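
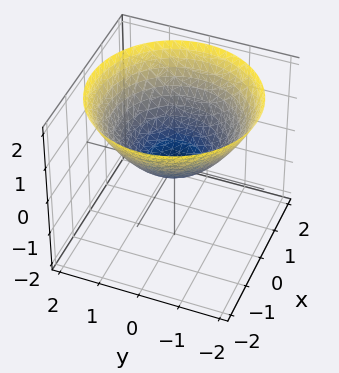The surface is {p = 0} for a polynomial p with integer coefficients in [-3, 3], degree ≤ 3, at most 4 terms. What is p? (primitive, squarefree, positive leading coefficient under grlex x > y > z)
deg p = 2.
By symmetry, every cross-section ⟂ z is a circle, so x, y appear only via x² + y².
Against the integer gridlines: a circular section at z = 1 has radius between 1 and 2; it meets the y-axis at y = 0 (among the integer gridlines); one z-axis crossing is at z = 0.
Fitting integer coefficients to these (and the overall shape) gives p.

x^2 + y^2 - 2*z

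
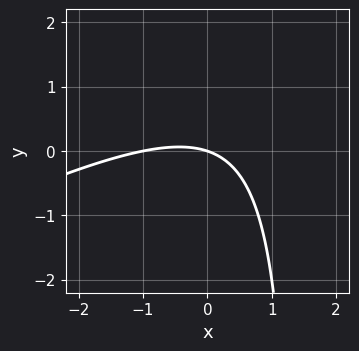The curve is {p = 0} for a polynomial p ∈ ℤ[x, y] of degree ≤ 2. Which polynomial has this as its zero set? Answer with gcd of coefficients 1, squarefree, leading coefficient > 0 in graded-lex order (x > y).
x^2 - 2*x*y + x + 3*y

First, the degree is 2 — no degree-1 curve has this shape.
Then, reading off the gridlines: the x-axis gridline crossings are at x ∈ {-1, 0}; it crosses the y-axis at the gridline y = 0.
Finally, matching integer coefficients to the picture gives p.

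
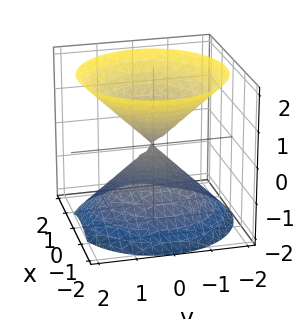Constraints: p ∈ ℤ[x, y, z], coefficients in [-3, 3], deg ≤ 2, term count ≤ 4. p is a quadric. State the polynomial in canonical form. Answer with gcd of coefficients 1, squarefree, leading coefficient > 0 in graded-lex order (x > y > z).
x^2 + y^2 - z^2

The picture has 2 separate pieces. Treating them together as one polynomial.
Degree: a double cone through the origin; a quadric, so deg p = 2.
Symmetries: the z ↦ −z reflection is a symmetry, so z appears only in even powers; the surface is invariant under rotation about z: p = q(x² + y², z).
Reading off the gridlines: it crosses the z-axis at the gridline z = 0; it meets the y-axis at y = 0 (among the integer gridlines).
The integer polynomial consistent with all of this is the stated p.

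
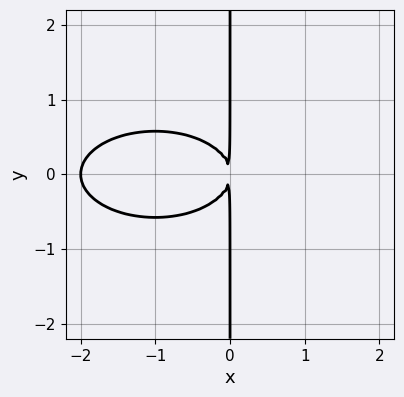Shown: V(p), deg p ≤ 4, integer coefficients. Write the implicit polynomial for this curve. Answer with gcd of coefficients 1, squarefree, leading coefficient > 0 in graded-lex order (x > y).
x^3 + 3*x*y^2 + 2*x^2

(a) deg p = 3. The shape is more complex than any degree-2 curve.
(b) Symmetries: the y ↦ −y reflection is a symmetry, so y appears only in even powers.
(c) Observable constraints: the visible y-axis segment lies entirely on the curve; it meets the x-axis at x = -2 (among the integer gridlines).
(d) Fitting integer coefficients to these (and the overall shape) gives p.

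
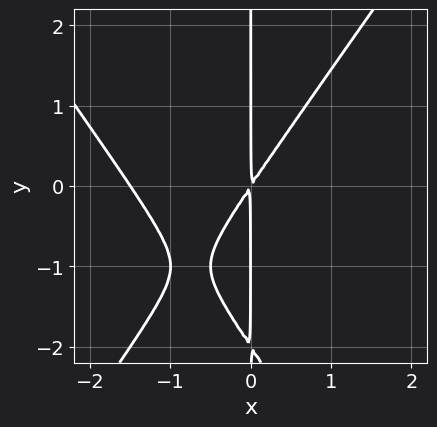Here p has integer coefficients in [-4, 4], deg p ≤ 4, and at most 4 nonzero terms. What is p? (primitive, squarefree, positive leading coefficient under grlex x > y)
2*x^3 - x*y^2 + 3*x^2 - 2*x*y

First, degree: the shape is more complex than any degree-2 curve, so deg p = 3.
Next, from the axis intercepts and sections: the visible y-axis segment lies entirely on the curve.
Finally, assembling these constraints gives the stated polynomial.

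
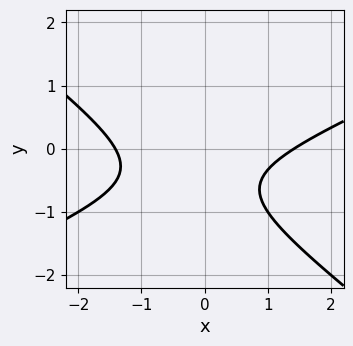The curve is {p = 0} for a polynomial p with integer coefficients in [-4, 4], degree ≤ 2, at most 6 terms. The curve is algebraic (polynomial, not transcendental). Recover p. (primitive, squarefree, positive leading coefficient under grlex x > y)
x^2 - x*y - 3*y^2 - 3*y - 2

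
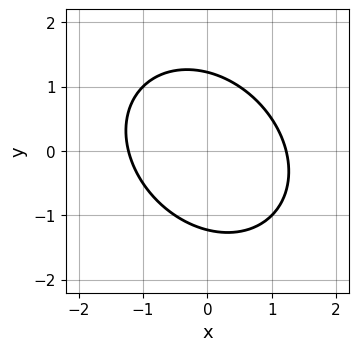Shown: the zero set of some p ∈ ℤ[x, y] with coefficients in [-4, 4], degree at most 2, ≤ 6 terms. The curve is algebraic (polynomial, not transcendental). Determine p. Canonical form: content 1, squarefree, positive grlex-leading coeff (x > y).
First, the degree is 2 — a generic line meets the curve in up to 2 points.
Finally, solving for integer coefficients yields p as stated.

2*x^2 + x*y + 2*y^2 - 3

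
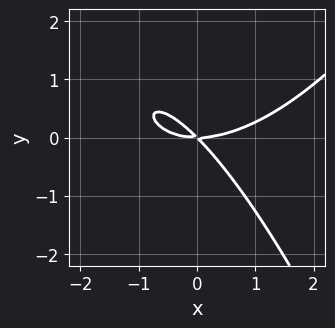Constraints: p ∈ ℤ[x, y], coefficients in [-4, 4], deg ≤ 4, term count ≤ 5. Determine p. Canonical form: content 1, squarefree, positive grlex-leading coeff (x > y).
x^3 - 3*x*y - 3*y^2

Degree: no degree-2 curve has this shape, so deg p = 3.
From the axis intercepts and sections: one y-axis crossing is at y = 0; one x-axis crossing is at x = 0.
Fitting integer coefficients to these (and the overall shape) gives p.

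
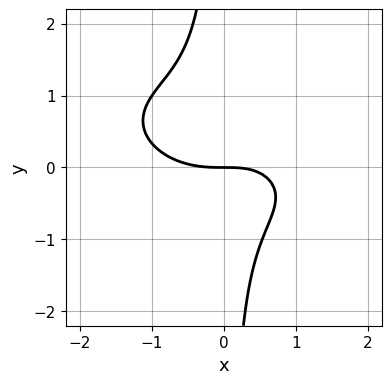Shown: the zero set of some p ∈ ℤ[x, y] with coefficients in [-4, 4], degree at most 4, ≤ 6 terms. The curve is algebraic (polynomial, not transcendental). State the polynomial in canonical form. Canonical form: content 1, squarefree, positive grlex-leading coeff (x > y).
(a) deg p = 3. A generic line meets the curve in up to 3 points.
(b) Against the integer gridlines: it crosses the x-axis at the gridline x = 0; one y-axis crossing is at y = 0.
(c) The integer polynomial consistent with all of this is the stated p.

x^3 + x^2*y + 3*x*y^2 - x*y + 2*y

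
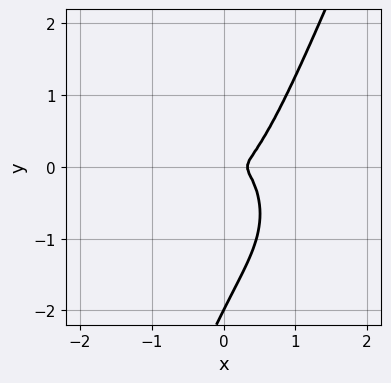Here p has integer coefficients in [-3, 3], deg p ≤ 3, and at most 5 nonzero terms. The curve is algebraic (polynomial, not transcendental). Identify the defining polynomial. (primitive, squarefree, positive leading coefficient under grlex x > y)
3*x^3 + 2*x*y^2 - y^3 - x^2 - 2*y^2

The degree is 3 — the shape is more complex than any degree-2 curve.
Reading off the gridlines: one y-axis crossing is at y = -2.
These observations pin down the coefficients.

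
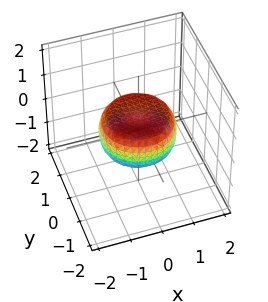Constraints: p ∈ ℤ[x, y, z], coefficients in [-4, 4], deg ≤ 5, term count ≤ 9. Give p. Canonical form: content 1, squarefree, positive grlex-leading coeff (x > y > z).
2*x^4 + 4*x^2*y^2 + 2*y^4 - 2*x^2 - 2*y^2 + 3*z^2 - 1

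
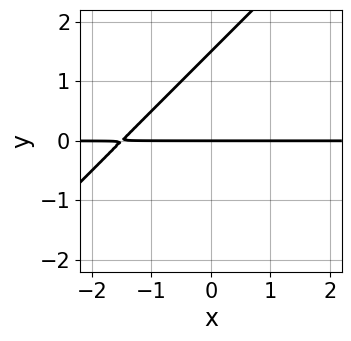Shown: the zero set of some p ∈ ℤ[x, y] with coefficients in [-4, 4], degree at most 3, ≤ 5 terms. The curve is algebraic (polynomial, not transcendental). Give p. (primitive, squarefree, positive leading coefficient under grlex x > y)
2*x*y - 2*y^2 + 3*y

First, the degree is 2 — the shape is more complex than any degree-1 curve.
Then, checking where it meets the axes: the visible x-axis segment lies entirely on the curve; it crosses the y-axis at the gridline y = 0.
Finally, putting this together gives p.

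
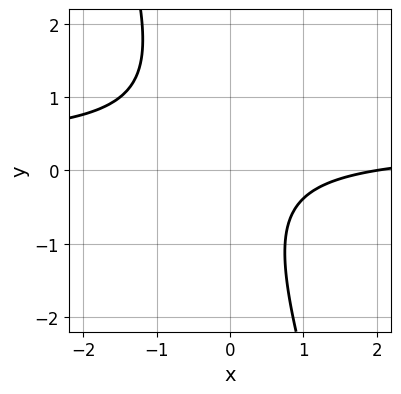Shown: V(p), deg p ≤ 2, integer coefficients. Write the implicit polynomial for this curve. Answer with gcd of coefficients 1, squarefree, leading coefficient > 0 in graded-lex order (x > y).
Degree: no degree-1 curve has this shape, so deg p = 2.
From the axis intercepts and sections: it misses every integer gridline on the y-axis; it meets the x-axis at x = 2 (among the integer gridlines).
Solving for integer coefficients yields p as stated.

3*x*y + y^2 - x + 2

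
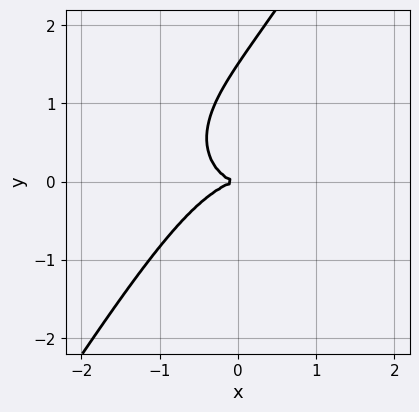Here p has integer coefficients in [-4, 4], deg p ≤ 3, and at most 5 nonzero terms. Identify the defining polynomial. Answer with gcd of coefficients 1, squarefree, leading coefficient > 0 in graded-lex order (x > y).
2*x^3 - x^2*y + 3*x*y^2 - 2*y^3 + 3*y^2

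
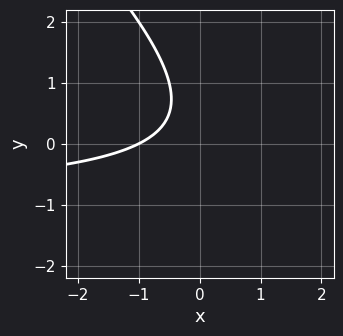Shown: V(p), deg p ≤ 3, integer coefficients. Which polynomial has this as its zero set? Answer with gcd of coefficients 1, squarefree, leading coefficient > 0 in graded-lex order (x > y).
Degree: a generic line meets the curve in up to 2 points, so deg p = 2.
Against the integer gridlines: it misses every integer gridline on the y-axis; it crosses the x-axis at the gridline x = -1.
Putting this together gives p.

x*y + y^2 + x - y + 1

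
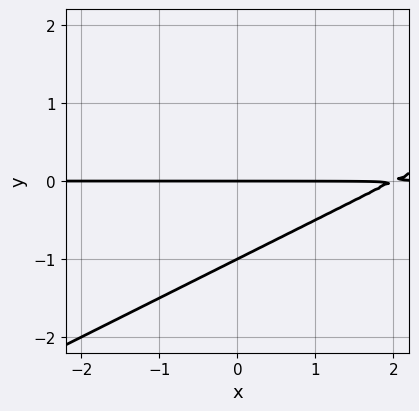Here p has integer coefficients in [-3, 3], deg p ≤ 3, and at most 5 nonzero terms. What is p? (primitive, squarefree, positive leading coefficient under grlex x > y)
x*y - 2*y^2 - 2*y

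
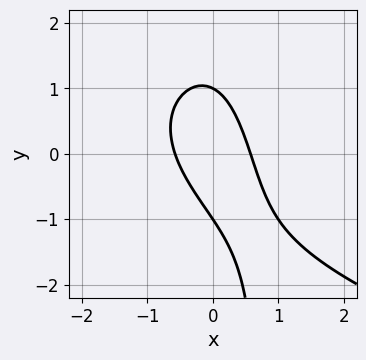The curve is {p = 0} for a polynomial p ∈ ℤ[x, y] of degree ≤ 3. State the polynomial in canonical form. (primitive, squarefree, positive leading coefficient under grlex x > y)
x*y^2 - 3*x^2 - 2*x*y - y^2 + 1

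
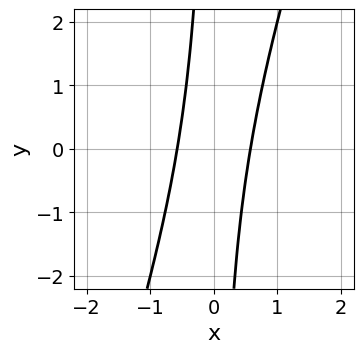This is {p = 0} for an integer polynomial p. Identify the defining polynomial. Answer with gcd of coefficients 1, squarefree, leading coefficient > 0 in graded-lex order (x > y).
First, deg p = 2.
Next, reading off the gridlines: the curve avoids every integer y-axis point in the box.
Finally, together with the visible shape, these determine p as stated.

3*x^2 - x*y - 1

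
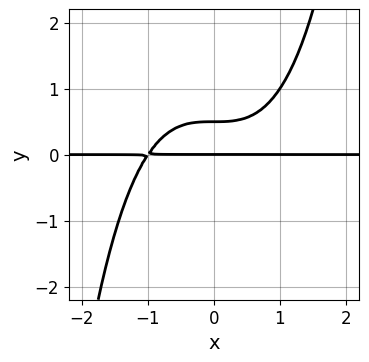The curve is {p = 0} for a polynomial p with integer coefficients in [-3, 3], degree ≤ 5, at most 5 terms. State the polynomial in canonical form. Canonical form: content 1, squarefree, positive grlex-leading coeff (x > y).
1. The degree is 4 — a generic line meets the curve in up to 4 points.
2. From the axis intercepts and sections: the visible x-axis segment lies entirely on the curve; one y-axis crossing is at y = 0.
3. Assembling these constraints gives the stated polynomial.

x^3*y - 2*y^2 + y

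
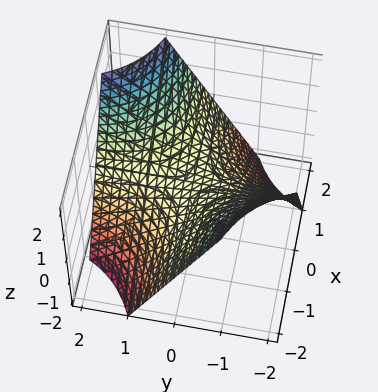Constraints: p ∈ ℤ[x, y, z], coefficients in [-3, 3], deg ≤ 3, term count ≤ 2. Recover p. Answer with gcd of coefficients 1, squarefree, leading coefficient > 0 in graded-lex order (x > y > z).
1. The degree is 2 — a saddle surface; a quadric.
2. From the visible intercepts: every point of the x-axis in the box is on the surface; the visible y-axis segment lies entirely on the surface; one z-axis crossing is at z = 0.
3. Assembling these constraints gives the stated polynomial.

x*y - z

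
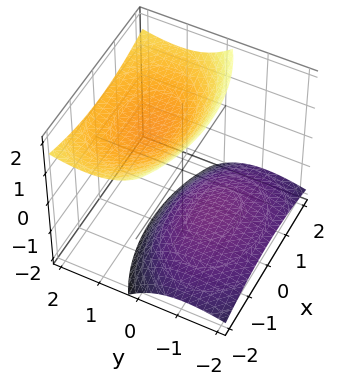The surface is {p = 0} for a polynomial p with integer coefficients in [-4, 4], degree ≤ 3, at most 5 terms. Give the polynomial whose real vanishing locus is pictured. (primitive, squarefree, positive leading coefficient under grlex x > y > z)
(a) There are 2 components. They look like related sheets of one shape, so recover p as a whole.
(b) deg p = 2. A generic line meets the surface in up to 2 points.
(c) Reading off the gridlines: it misses every integer gridline on the x-axis; the surface avoids every integer y-axis point in the box.
(d) Together with the visible shape, these determine p as stated.

x^2 + 2*y^2 - 3*y*z - 2*z^2 + 3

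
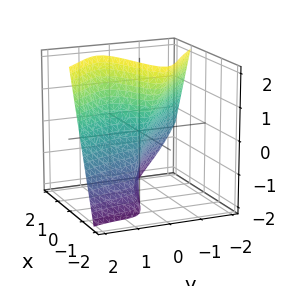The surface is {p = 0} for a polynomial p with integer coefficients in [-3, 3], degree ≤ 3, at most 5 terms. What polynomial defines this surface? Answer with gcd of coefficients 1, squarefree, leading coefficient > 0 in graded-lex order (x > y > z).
(a) The degree is 3 — no degree-2 surface has this shape.
(b) Reading off the gridlines: among the integer gridlines, it crosses the y-axis at y ∈ {0, 1}; it meets the x-axis at x = 0 (among the integer gridlines).
(c) Fitting integer coefficients to these (and the overall shape) gives p. Check: (0, 0, -1) on the z-axis lies on the surface, and p(0, 0, -1) = 0. ✓

3*x*y^2 + 2*y^3 - 2*y^2 - 3*y*z + 2*x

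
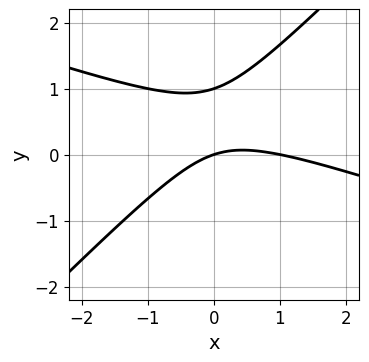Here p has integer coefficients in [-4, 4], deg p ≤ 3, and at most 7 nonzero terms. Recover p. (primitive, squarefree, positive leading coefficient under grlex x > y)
The degree is 2 — no degree-1 curve has this shape.
Reading off the gridlines: among the integer gridlines, it crosses the y-axis at y ∈ {0, 1}; the x-axis gridline crossings are at x ∈ {0, 1}.
The integer polynomial consistent with all of this is the stated p.

x^2 + 2*x*y - 3*y^2 - x + 3*y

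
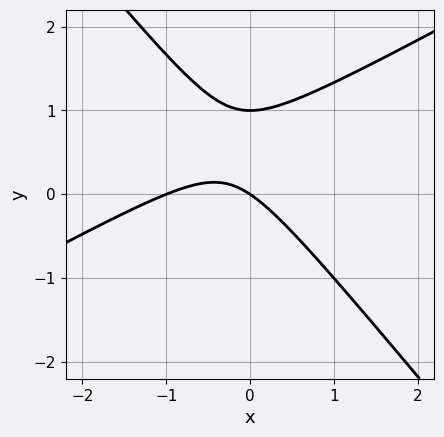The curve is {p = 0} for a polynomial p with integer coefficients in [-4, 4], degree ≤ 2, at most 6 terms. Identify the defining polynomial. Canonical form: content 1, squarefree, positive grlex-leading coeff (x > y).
The degree is 2 — a generic line meets the curve in up to 2 points.
From the visible intercepts: among the integer gridlines, it crosses the x-axis at x ∈ {-1, 0}; among the integer gridlines, it crosses the y-axis at y ∈ {0, 1}.
Assembling these constraints gives the stated polynomial.

2*x^2 - 2*x*y - 3*y^2 + 2*x + 3*y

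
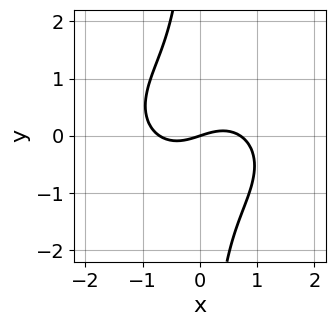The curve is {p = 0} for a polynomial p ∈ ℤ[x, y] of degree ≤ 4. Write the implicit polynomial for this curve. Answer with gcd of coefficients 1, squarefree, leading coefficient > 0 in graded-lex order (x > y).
2*x^3 + 3*x*y^2 - x + 3*y

(a) deg p = 3.
(b) Against the integer gridlines: one y-axis crossing is at y = 0; it meets the x-axis at x = 0 (among the integer gridlines).
(c) Together with the visible shape, these determine p as stated.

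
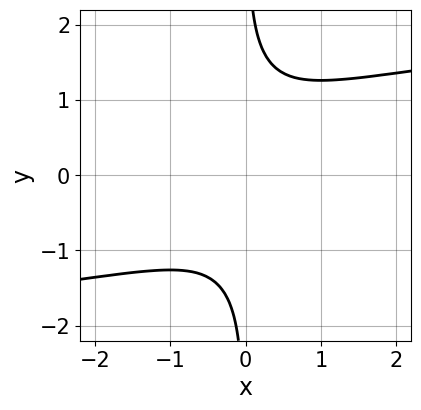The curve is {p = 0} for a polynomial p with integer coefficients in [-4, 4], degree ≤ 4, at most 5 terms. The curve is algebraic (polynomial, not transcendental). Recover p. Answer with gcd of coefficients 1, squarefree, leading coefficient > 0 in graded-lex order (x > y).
First, degree: a generic line meets the curve in up to 4 points, so deg p = 4.
Then, from the visible intercepts: the curve avoids every integer x-axis point in the box; it misses every integer gridline on the y-axis.
Finally, matching integer coefficients to the picture gives p.

x*y^3 - x^2 - 1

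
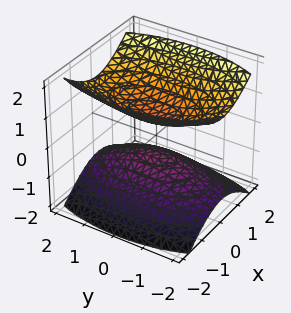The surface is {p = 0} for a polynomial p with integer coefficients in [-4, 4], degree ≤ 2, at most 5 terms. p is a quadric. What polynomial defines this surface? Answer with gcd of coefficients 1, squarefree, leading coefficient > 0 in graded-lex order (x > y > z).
3*x^2 + y^2 - 3*z^2 + 1

1. I count 2 distinct pieces.
2. deg p = 2.
3. Symmetries: the z ↦ −z reflection is a symmetry, so z appears only in even powers; the y ↦ −y reflection is a symmetry, so y appears only in even powers; it's symmetric under x → −x, forcing even powers of x.
4. From the visible intercepts: no x-intercept at any integer in the box; the surface avoids every integer y-axis point in the box.
5. Solving for integer coefficients yields p as stated.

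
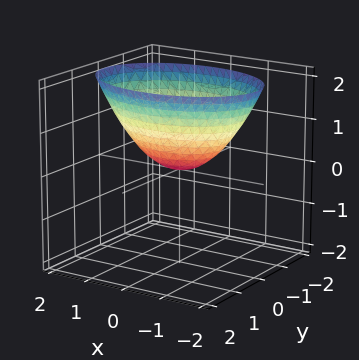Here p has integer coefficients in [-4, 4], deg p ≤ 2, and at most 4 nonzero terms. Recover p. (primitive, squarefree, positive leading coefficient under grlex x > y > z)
x^2 + 2*y^2 - 2*z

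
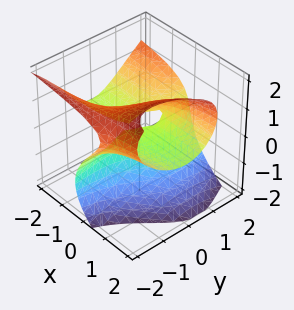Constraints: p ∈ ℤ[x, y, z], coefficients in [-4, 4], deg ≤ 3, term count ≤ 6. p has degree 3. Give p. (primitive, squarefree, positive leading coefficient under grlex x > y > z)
(a) Degree: the shape is more complex than any degree-2 surface, so deg p = 3.
(b) Observable constraints: the visible x-axis segment lies entirely on the surface; the visible y-axis segment lies entirely on the surface; among the integer gridlines, it crosses the z-axis at z ∈ {-1, 0, 1}.
(c) Putting this together gives p.

x*y^2 + z^3 - 2*x*z + y*z - z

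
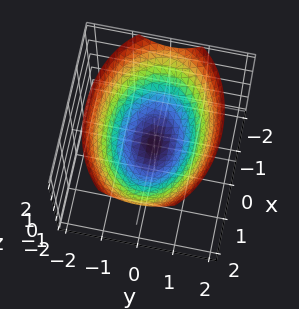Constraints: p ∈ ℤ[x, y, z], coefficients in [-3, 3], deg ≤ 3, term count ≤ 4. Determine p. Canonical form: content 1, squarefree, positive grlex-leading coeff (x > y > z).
First, deg p = 2. A paraboloid; a quadric.
Next, symmetries: the y ↦ −y reflection is a symmetry, so y appears only in even powers; it's symmetric under x → −x, forcing even powers of x.
Next, checking where it meets the axes: it crosses the z-axis at the gridline z = 0; it meets the y-axis at y = 0 (among the integer gridlines).
Finally, putting this together gives p.

x^2 + 2*y^2 - 3*z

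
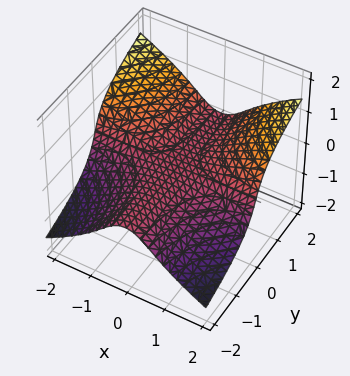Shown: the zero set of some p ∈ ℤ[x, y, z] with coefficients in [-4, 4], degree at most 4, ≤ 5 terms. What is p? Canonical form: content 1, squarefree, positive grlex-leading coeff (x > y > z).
x^2*y - 2*z^3 - 2*z

The degree is 3 — no degree-2 surface has this shape.
Checking where it meets the axes: the visible x-axis segment lies entirely on the surface; it crosses the z-axis at the gridline z = 0.
These observations pin down the coefficients. Check: (0, -2, 0) on the y-axis lies on the surface, and p(0, -2, 0) = 0. ✓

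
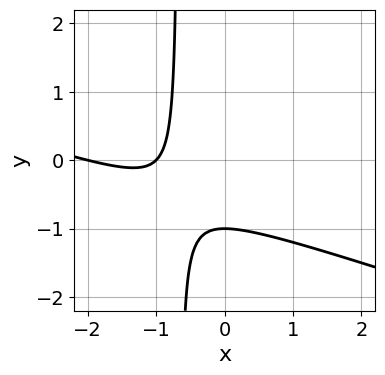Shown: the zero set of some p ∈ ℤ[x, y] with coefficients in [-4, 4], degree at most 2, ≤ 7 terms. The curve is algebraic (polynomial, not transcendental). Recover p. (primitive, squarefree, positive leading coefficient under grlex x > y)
1. The degree is 2 — no degree-1 curve has this shape.
2. Reading off the gridlines: it crosses the y-axis at the gridline y = -1; the x-axis gridline crossings are at x ∈ {-2, -1}.
3. These observations pin down the coefficients.

x^2 + 3*x*y + 3*x + 2*y + 2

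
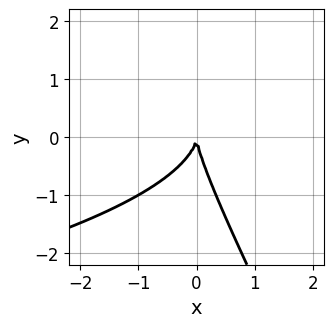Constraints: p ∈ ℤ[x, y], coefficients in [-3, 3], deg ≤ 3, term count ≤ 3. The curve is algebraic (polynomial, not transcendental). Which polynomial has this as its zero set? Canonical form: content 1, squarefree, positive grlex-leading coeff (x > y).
2*x*y^2 + y^3 + 3*x^2

Degree: no degree-2 curve has this shape, so deg p = 3.
Checking where it meets the axes: it meets the x-axis at x = 0 (among the integer gridlines); it crosses the y-axis at the gridline y = 0.
Putting this together gives p.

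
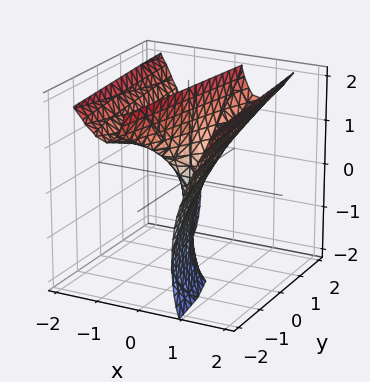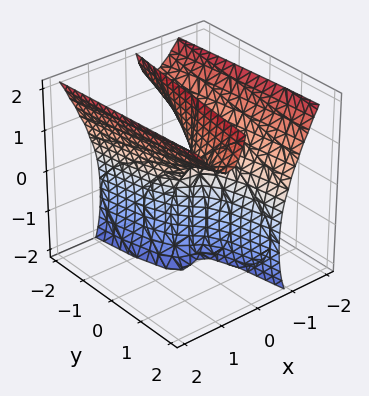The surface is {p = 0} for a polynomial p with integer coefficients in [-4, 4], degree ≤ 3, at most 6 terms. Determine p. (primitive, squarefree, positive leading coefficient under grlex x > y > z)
3*x^3 - x*z^2 - 2*x*z + y

Degree: no degree-2 surface has this shape, so deg p = 3.
Against the integer gridlines: the visible z-axis segment lies entirely on the surface; it crosses the y-axis at the gridline y = 0; it meets the x-axis at x = 0 (among the integer gridlines).
Together with the visible shape, these determine p as stated.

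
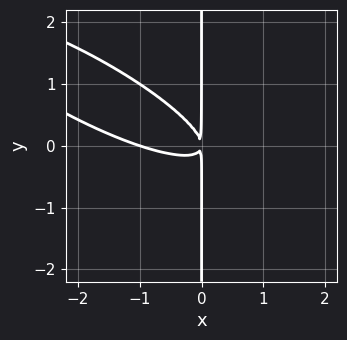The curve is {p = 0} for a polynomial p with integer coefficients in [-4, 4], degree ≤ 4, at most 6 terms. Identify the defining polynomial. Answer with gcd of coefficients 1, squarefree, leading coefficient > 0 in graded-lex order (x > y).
x^3 + 3*x^2*y + 3*x*y^2 + x^2

The degree is 3 — a generic line meets the curve in up to 3 points.
From the axis intercepts and sections: the visible y-axis segment lies entirely on the curve; it crosses the x-axis at the gridline x = -1.
These observations pin down the coefficients.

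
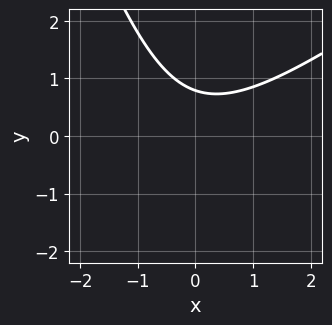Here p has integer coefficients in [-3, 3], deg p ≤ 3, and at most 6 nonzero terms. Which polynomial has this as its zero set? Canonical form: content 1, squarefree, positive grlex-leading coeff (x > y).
2*x^2 - 2*x*y - y^2 - 3*y + 3

First, degree: the shape is more complex than any degree-1 curve, so deg p = 2.
Next, checking where it meets the axes: the curve avoids every integer x-axis point in the box.
Finally, assembling these constraints gives the stated polynomial.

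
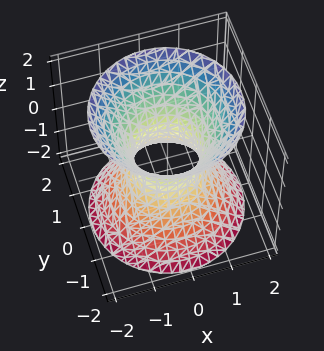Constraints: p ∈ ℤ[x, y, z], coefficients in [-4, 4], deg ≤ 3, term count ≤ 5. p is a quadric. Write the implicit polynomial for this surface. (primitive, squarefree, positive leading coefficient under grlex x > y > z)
3*x^2 + 3*y^2 - 2*z^2 - 2

deg p = 2. An hourglass — one-sheet hyperboloid; a quadric.
By symmetry, the z-axis is an axis of rotation, so x and y enter only as x² + y²; mirror symmetry z ↦ −z ⇒ only even powers of z.
From the visible intercepts: no z-intercept at any integer in the box; a circular section at z = -1 has radius between 1 and 2.
Assembling these constraints gives the stated polynomial.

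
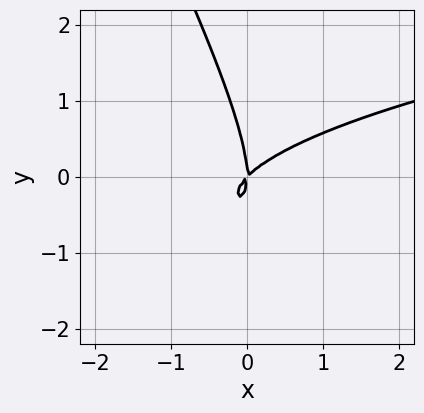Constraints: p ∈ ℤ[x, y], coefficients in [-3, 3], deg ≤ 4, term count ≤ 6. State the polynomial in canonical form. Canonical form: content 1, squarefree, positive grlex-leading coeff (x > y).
1. The degree is 3 — a generic line meets the curve in up to 3 points.
2. Checking where it meets the axes: it crosses the y-axis at the gridline y = 0; it meets the x-axis at x = 0 (among the integer gridlines).
3. The integer polynomial consistent with all of this is the stated p.

2*x*y^2 + y^3 - 2*x^2 + 2*x*y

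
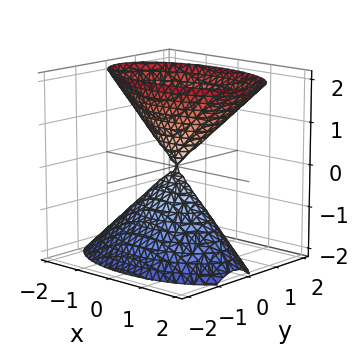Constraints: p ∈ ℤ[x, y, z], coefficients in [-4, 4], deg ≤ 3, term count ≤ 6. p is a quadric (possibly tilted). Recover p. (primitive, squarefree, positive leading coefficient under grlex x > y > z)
x^2 + 3*y^2 - y*z - z^2

(a) The picture has 2 separate pieces. Treating them together as one polynomial.
(b) deg p = 2. A generic line meets the surface in up to 2 points.
(c) From the visible intercepts: it meets the y-axis at y = 0 (among the integer gridlines); it crosses the z-axis at the gridline z = 0; one x-axis crossing is at x = 0.
(d) The integer polynomial consistent with all of this is the stated p.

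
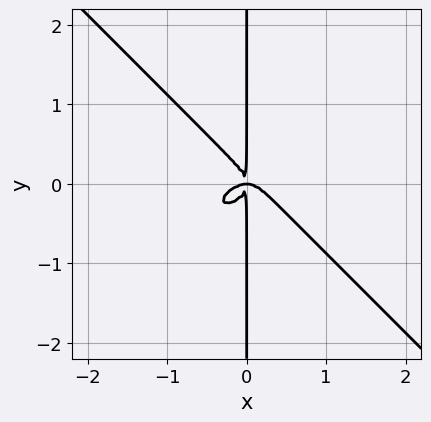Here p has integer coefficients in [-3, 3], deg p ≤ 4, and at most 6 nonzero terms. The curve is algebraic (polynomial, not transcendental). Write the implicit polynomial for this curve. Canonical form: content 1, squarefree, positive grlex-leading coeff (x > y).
First, degree: a generic line meets the curve in up to 4 points, so deg p = 4.
Next, observable constraints: every point of the y-axis in the box is on the curve.
Finally, solving for integer coefficients yields p as stated.

2*x^4 - x^3*y + 3*x*y^3 + x^2*y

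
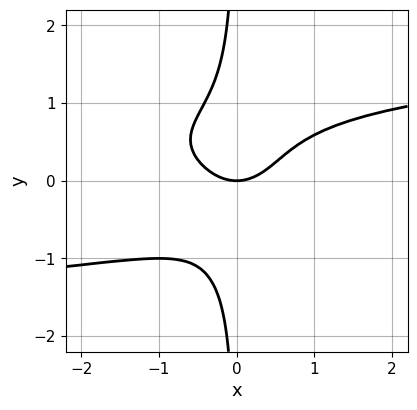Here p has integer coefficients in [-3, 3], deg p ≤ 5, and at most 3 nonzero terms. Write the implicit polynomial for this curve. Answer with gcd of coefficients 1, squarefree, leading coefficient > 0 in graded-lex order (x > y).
2*x*y^3 - x^2 + y

The degree is 4 — no degree-3 curve has this shape.
From the visible intercepts: it crosses the x-axis at the gridline x = 0; it crosses the y-axis at the gridline y = 0.
Putting this together gives p.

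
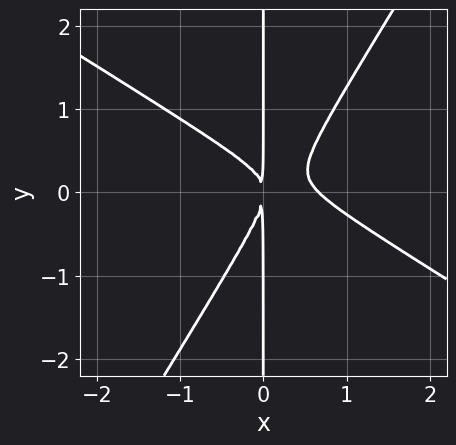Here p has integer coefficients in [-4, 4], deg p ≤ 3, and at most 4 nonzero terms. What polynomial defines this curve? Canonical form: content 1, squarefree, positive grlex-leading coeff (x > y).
Degree: the shape is more complex than any degree-2 curve, so deg p = 3.
From the visible intercepts: the visible y-axis segment lies entirely on the curve.
Matching integer coefficients to the picture gives p.

3*x^3 + 3*x^2*y - 3*x*y^2 - 2*x^2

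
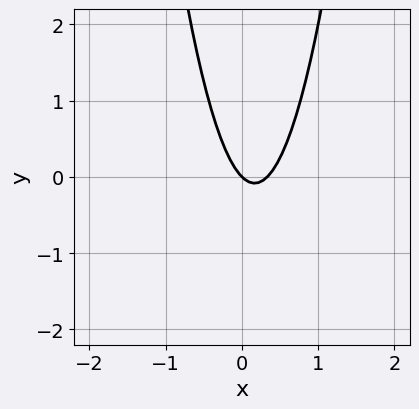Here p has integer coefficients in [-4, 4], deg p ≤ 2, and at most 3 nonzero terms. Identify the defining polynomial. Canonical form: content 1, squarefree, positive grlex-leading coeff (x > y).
1. deg p = 2. The shape is more complex than any degree-1 curve.
2. Reading off the gridlines: one y-axis crossing is at y = 0; it meets the x-axis at x = 0 (among the integer gridlines).
3. Fitting integer coefficients to these (and the overall shape) gives p.

3*x^2 - x - y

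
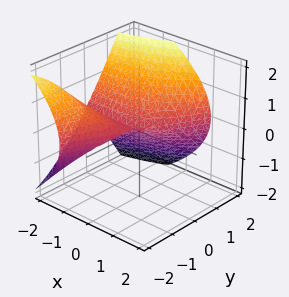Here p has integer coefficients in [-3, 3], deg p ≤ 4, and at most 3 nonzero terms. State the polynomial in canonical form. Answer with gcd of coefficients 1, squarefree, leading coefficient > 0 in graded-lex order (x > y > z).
(a) The degree is 3 — the shape is more complex than any degree-2 surface.
(b) Checking where it meets the axes: every point of the x-axis in the box is on the surface; one z-axis crossing is at z = 0; one y-axis crossing is at y = 0.
(c) Assembling these constraints gives the stated polynomial.

2*x*y^2 - y^3 + 3*z^2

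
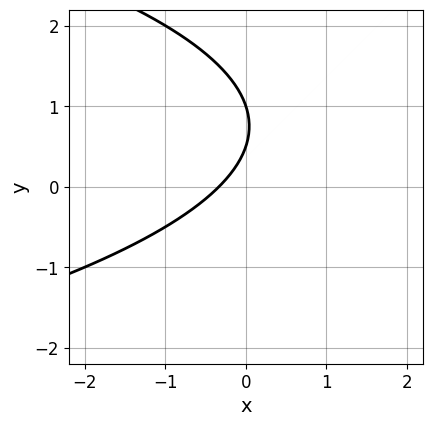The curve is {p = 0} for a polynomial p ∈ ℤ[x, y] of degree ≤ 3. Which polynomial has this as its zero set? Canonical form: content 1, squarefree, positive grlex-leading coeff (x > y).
2*y^2 + 3*x - 3*y + 1

(a) The degree is 2 — a generic line meets the curve in up to 2 points.
(b) Against the integer gridlines: it meets the y-axis at y = 1 (among the integer gridlines).
(c) Assembling these constraints gives the stated polynomial.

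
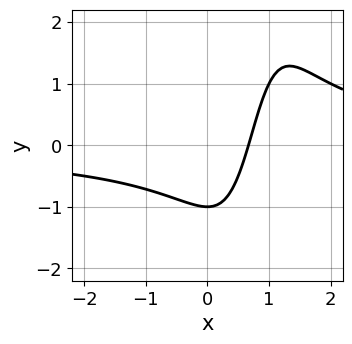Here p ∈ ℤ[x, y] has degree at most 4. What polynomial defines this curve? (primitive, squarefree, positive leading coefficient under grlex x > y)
2*x^2*y - 3*x*y - 3*x + 2*y + 2

The degree is 3 — a generic line meets the curve in up to 3 points.
From the axis intercepts and sections: it crosses the y-axis at the gridline y = -1.
Together with the visible shape, these determine p as stated.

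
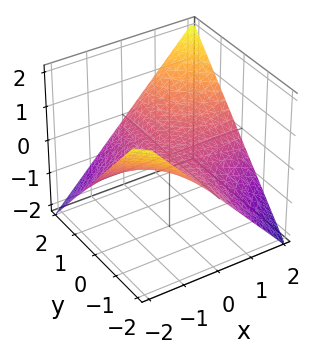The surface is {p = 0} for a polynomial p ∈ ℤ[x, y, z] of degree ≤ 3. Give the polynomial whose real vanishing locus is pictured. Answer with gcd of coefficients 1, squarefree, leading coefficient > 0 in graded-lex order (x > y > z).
x*y - 2*z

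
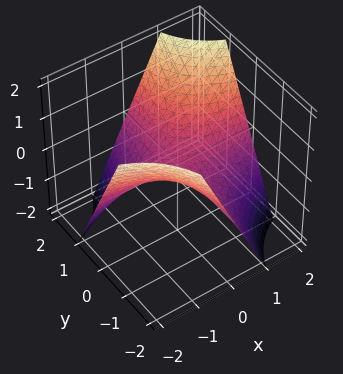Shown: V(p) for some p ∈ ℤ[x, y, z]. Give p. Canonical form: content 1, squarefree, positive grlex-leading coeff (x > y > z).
x*y - z

1. The degree is 2 — a saddle surface; a quadric.
2. Checking where it meets the axes: it meets the z-axis at z = 0 (among the integer gridlines); the visible x-axis segment lies entirely on the surface; the visible y-axis segment lies entirely on the surface.
3. The integer polynomial consistent with all of this is the stated p.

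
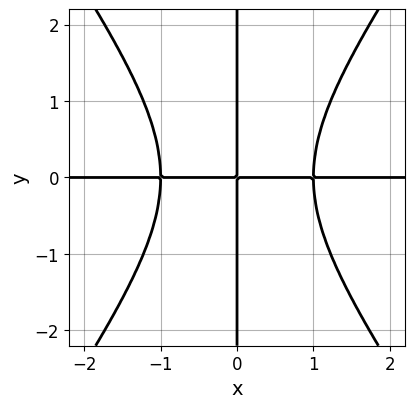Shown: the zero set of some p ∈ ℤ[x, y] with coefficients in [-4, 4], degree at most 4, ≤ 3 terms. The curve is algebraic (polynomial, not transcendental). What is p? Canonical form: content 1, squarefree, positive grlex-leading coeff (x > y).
2*x^3*y - x*y^3 - 2*x*y

The degree is 4 — a generic line meets the curve in up to 4 points.
From the axis intercepts and sections: every point of the x-axis in the box is on the curve; the visible y-axis segment lies entirely on the curve.
These observations pin down the coefficients.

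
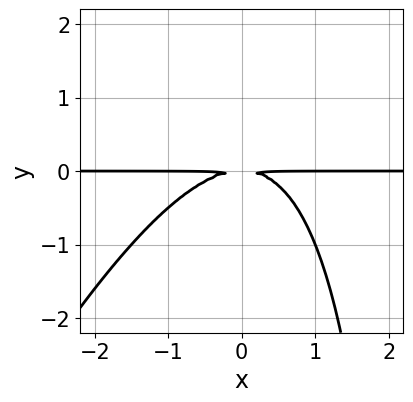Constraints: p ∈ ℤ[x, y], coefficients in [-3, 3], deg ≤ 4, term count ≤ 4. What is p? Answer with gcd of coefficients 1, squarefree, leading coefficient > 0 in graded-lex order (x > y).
2*x^2*y - x*y^2 + 3*y^2

1. The degree is 3 — a generic line meets the curve in up to 3 points.
2. Checking where it meets the axes: every point of the x-axis in the box is on the curve.
3. Matching integer coefficients to the picture gives p.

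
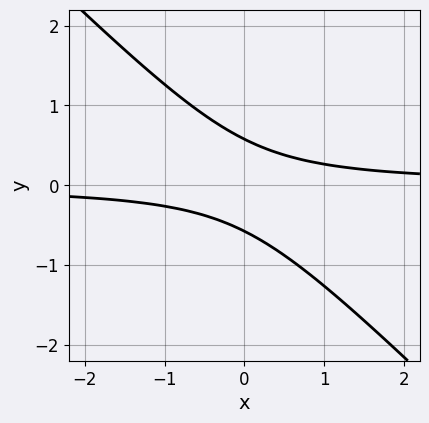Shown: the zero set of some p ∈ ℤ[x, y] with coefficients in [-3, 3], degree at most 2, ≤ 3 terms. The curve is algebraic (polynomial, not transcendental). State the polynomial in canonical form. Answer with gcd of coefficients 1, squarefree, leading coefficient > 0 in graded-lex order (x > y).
First, the degree is 2 — the shape is more complex than any degree-1 curve.
Next, against the integer gridlines: the curve avoids every integer x-axis point in the box.
Finally, assembling these constraints gives the stated polynomial.

3*x*y + 3*y^2 - 1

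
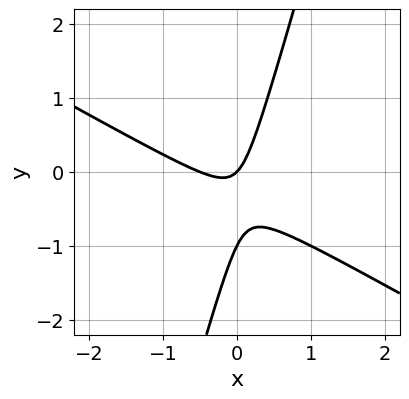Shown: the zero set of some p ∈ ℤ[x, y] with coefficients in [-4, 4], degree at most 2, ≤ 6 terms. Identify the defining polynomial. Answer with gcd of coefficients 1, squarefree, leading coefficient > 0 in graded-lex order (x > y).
The degree is 2 — a generic line meets the curve in up to 2 points.
From the axis intercepts and sections: the y-axis gridline crossings are at y ∈ {-1, 0}; it meets the x-axis at x = 0 (among the integer gridlines).
The integer polynomial consistent with all of this is the stated p.

2*x^2 + 3*x*y - y^2 + x - y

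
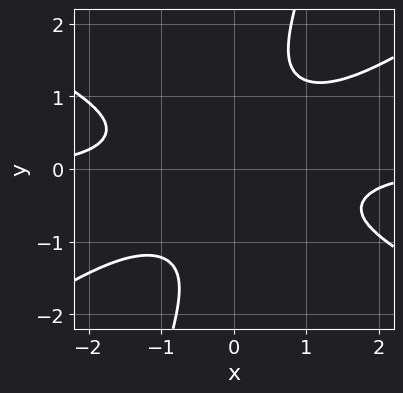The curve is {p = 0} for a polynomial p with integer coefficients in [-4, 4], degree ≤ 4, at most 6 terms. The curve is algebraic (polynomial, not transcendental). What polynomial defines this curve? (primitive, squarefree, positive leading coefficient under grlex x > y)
x^3*y - 3*x*y^3 + y^4 + 2

(a) Degree: the shape is more complex than any degree-3 curve, so deg p = 4.
(b) From the axis intercepts and sections: no y-intercept at any integer in the box; the curve avoids every integer x-axis point in the box.
(c) Solving for integer coefficients yields p as stated.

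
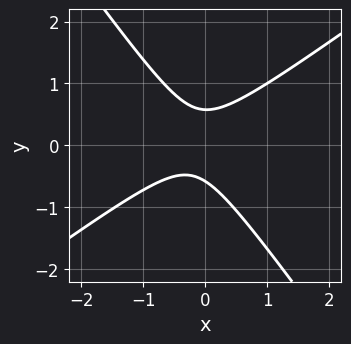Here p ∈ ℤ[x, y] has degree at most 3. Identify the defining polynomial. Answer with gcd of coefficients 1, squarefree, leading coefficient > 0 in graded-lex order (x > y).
3*x^2 - 2*x*y - 3*y^2 + x + 1

First, deg p = 2.
Then, from the visible intercepts: no x-intercept at any integer in the box.
Finally, these observations pin down the coefficients.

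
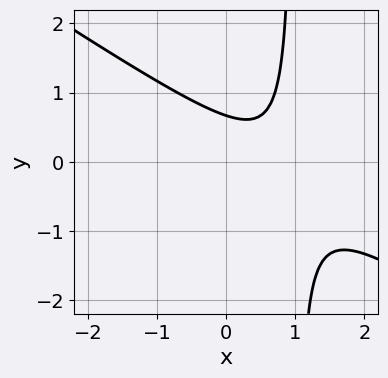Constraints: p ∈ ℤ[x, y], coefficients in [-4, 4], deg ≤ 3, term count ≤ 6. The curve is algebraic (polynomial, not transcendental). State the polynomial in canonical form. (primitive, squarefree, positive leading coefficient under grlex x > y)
deg p = 2. The shape is more complex than any degree-1 curve.
Observable constraints: it misses every integer gridline on the x-axis.
Together with the visible shape, these determine p as stated.

2*x^2 + 3*x*y - 3*x - 3*y + 2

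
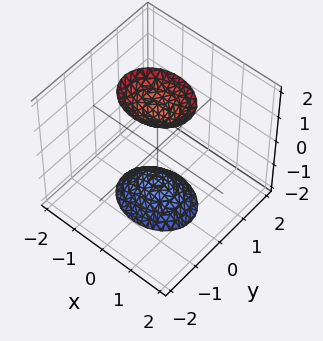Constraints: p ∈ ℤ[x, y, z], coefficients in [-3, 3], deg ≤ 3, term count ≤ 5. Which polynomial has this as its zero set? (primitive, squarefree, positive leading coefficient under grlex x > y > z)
2*x^2 + 3*y^2 - z^2 + 2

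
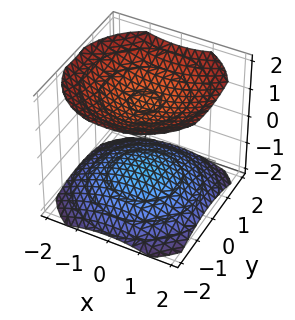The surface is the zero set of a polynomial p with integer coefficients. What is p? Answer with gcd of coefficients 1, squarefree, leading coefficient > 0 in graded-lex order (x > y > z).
x^2 + y^2 - 2*z^2 + 3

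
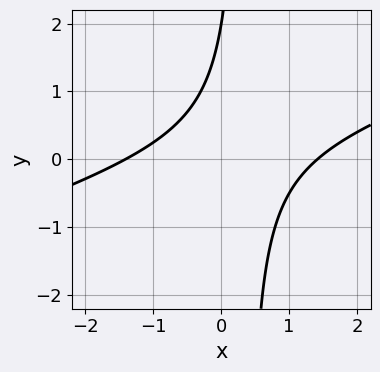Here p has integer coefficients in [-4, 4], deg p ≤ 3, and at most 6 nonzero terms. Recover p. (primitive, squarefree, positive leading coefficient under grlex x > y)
(a) deg p = 2. A generic line meets the curve in up to 2 points.
(b) Reading off the gridlines: one y-axis crossing is at y = 2.
(c) Together with the visible shape, these determine p as stated.

x^2 - 3*x*y + y - 2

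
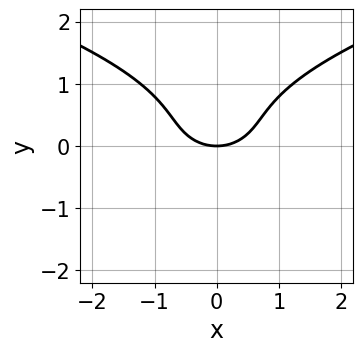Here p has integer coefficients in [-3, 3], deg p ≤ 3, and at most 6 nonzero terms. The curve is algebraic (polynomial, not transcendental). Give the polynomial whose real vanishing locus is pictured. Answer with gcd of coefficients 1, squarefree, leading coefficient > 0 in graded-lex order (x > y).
3*y^3 - 2*x^2 - 3*y^2 + 3*y

1. The degree is 3 — the shape is more complex than any degree-2 curve.
2. Symmetries: the x ↦ −x reflection is a symmetry, so x appears only in even powers.
3. Observable constraints: it crosses the x-axis at the gridline x = 0; one y-axis crossing is at y = 0.
4. Putting this together gives p.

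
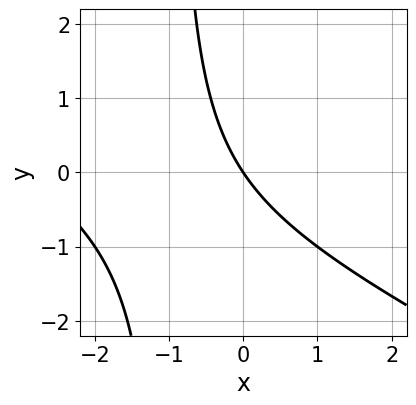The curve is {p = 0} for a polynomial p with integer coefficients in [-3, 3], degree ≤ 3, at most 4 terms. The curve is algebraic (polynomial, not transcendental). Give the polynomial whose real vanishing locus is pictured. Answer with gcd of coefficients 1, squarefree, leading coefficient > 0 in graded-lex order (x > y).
First, the degree is 2 — a generic line meets the curve in up to 2 points.
Next, checking where it meets the axes: it crosses the y-axis at the gridline y = 0; it meets the x-axis at x = 0 (among the integer gridlines).
Finally, the integer polynomial consistent with all of this is the stated p.

x^2 + 2*x*y + 3*x + 2*y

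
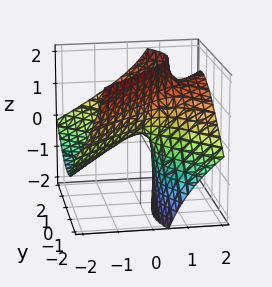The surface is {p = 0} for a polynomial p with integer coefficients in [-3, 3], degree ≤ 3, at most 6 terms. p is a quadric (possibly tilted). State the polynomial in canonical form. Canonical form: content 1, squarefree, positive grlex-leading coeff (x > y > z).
x^2 - 2*x*z - y^2 + y*z + z

(a) The degree is 2 — the shape is more complex than any degree-1 surface.
(b) From the visible intercepts: one x-axis crossing is at x = 0; one z-axis crossing is at z = 0; it crosses the y-axis at the gridline y = 0.
(c) The integer polynomial consistent with all of this is the stated p.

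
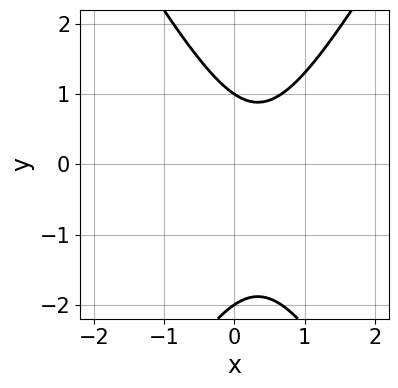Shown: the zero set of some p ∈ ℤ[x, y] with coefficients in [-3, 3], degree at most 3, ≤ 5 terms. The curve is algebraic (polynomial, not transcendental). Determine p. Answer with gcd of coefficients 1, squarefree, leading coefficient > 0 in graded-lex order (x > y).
First, degree: the shape is more complex than any degree-1 curve, so deg p = 2.
Next, reading off the gridlines: among the integer gridlines, it crosses the y-axis at y ∈ {-2, 1}; no x-intercept at any integer in the box.
Finally, these observations pin down the coefficients.

3*x^2 - y^2 - 2*x - y + 2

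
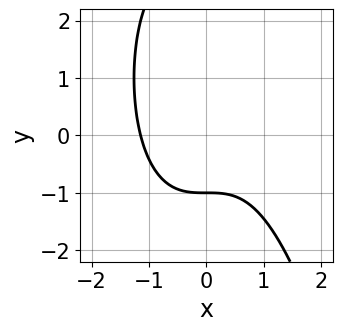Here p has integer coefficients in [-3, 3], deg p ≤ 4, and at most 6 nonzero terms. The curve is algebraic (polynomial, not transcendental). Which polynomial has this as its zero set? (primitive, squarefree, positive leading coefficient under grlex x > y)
2*x^3 - y^2 + 2*y + 3

The degree is 3 — no degree-2 curve has this shape.
From the axis intercepts and sections: one y-axis crossing is at y = -1.
Fitting integer coefficients to these (and the overall shape) gives p.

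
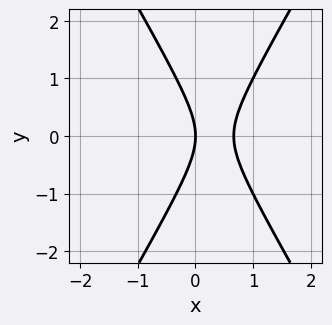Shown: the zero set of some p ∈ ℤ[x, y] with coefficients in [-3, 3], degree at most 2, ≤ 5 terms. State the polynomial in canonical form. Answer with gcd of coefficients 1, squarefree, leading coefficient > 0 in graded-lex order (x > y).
3*x^2 - y^2 - 2*x

1. deg p = 2. The shape is more complex than any degree-1 curve.
2. Symmetries: it's symmetric under y → −y, forcing even powers of y.
3. Observable constraints: it meets the y-axis at y = 0 (among the integer gridlines); one x-axis crossing is at x = 0.
4. Putting this together gives p.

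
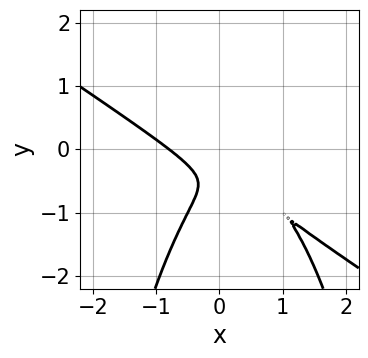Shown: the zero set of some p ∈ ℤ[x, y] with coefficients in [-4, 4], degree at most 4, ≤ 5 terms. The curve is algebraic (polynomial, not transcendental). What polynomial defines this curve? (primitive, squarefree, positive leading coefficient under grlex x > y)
First, deg p = 3. No degree-2 curve has this shape.
Next, observable constraints: the curve avoids every integer y-axis point in the box.
Finally, fitting integer coefficients to these (and the overall shape) gives p.

2*x^3 + 3*x^2*y + 3*y^2 + 3*y + 1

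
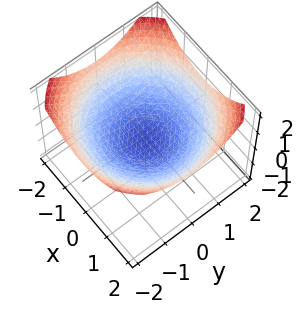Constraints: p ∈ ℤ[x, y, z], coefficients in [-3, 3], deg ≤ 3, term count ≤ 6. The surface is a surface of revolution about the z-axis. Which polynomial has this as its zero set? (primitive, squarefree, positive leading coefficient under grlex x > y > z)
x^2 + y^2 - 3*z - 1

1. Degree: a generic line meets the surface in up to 2 points, so deg p = 2.
2. Symmetries: rotational symmetry about the z-axis ⇒ p depends on x, y only through x² + y².
3. Checking where it meets the axes: the x-axis gridline crossings are at x ∈ {-1, 1}; among the integer gridlines, it crosses the y-axis at y ∈ {-1, 1}.
4. Fitting integer coefficients to these (and the overall shape) gives p.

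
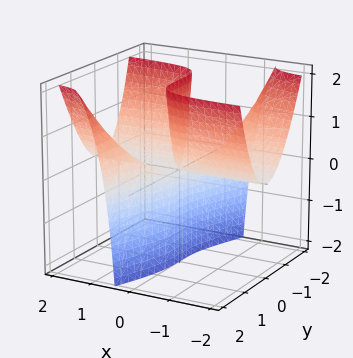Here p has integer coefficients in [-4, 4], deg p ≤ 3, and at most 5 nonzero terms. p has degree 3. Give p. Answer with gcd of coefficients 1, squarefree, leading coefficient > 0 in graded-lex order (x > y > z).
3*x*y^2 - y^3 - 3*x*z

First, degree: the shape is more complex than any degree-2 surface, so deg p = 3.
Then, reading off the gridlines: the visible x-axis segment lies entirely on the surface; it crosses the y-axis at the gridline y = 0.
Finally, solving for integer coefficients yields p as stated. Check: (0, 0, -2) on the z-axis lies on the surface, and p(0, 0, -2) = 0. ✓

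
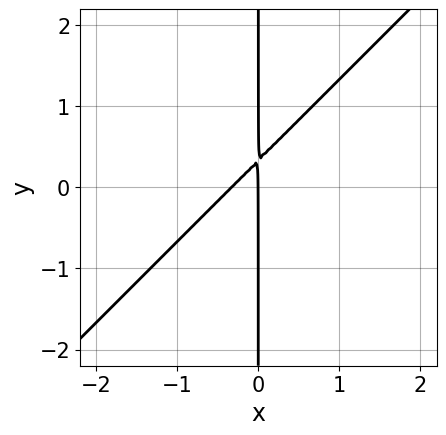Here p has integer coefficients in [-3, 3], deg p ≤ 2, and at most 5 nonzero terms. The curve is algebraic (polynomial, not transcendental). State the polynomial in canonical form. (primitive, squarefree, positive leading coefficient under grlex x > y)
3*x^2 - 3*x*y + x

1. Degree: a generic line meets the curve in up to 2 points, so deg p = 2.
2. Observable constraints: it crosses the x-axis at the gridline x = 0; the visible y-axis segment lies entirely on the curve.
3. Together with the visible shape, these determine p as stated.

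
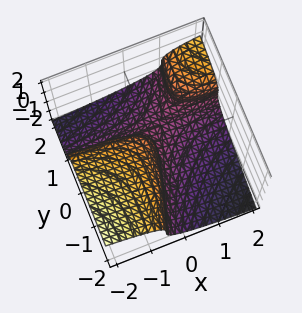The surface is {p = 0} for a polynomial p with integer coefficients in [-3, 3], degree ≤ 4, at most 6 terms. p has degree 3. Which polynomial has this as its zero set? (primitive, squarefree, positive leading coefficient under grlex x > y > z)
3*z^3 - 3*x*y + y^2 + 2*x

First, deg p = 3.
Then, against the integer gridlines: it meets the y-axis at y = 0 (among the integer gridlines); one x-axis crossing is at x = 0; one z-axis crossing is at z = 0.
Finally, solving for integer coefficients yields p as stated.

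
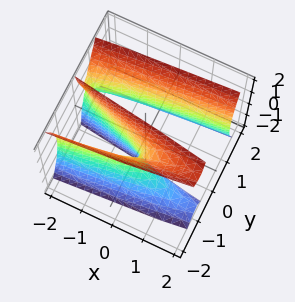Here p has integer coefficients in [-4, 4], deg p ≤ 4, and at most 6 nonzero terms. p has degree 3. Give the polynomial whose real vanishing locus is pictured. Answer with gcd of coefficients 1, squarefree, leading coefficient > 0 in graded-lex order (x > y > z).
1. The degree is 3 — a generic line meets the surface in up to 3 points.
2. Observable constraints: it misses every integer gridline on the z-axis; it crosses the x-axis at the gridline x = -1.
3. Assembling these constraints gives the stated polynomial.

3*y^3 - y*z^2 - x - 3*y - 1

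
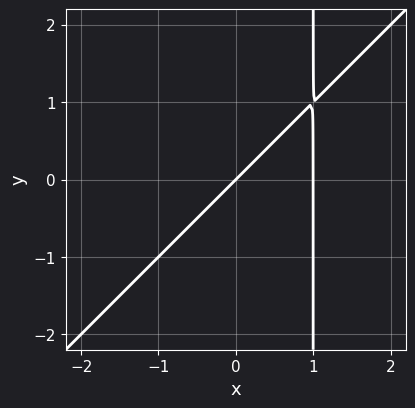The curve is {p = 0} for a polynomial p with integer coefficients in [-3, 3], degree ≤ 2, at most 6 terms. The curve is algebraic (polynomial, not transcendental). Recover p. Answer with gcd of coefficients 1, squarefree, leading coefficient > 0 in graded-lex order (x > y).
x^2 - x*y - x + y

(a) Degree: no degree-1 curve has this shape, so deg p = 2.
(b) Observable constraints: one y-axis crossing is at y = 0; the x-axis gridline crossings are at x ∈ {0, 1}.
(c) Solving for integer coefficients yields p as stated.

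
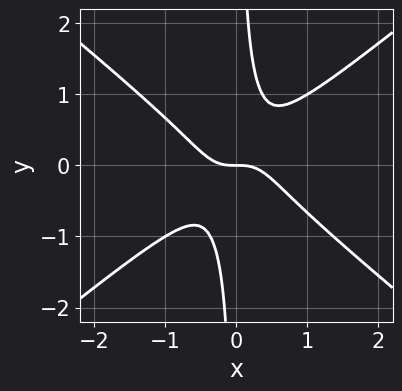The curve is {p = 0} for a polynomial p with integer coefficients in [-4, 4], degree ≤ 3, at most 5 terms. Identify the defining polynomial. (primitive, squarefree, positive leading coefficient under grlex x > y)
2*x^3 - 3*x*y^2 + y

First, deg p = 3. A generic line meets the curve in up to 3 points.
Next, checking where it meets the axes: it crosses the y-axis at the gridline y = 0; it meets the x-axis at x = 0 (among the integer gridlines).
Finally, these observations pin down the coefficients.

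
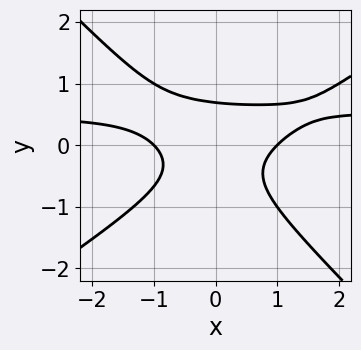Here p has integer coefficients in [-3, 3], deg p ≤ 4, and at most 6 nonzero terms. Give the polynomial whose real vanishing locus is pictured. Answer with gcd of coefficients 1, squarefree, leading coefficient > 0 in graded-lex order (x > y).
The degree is 3 — a generic line meets the curve in up to 3 points.
From the visible intercepts: among the integer gridlines, it crosses the x-axis at x ∈ {-1, 1}.
Solving for integer coefficients yields p as stated.

2*x^2*y - x*y^2 - 3*y^3 - x^2 + 1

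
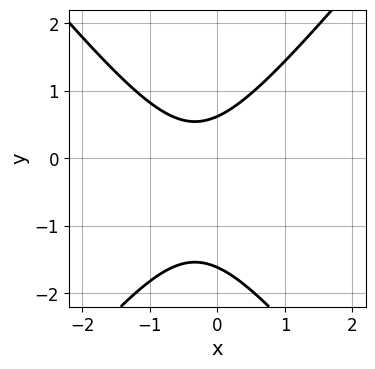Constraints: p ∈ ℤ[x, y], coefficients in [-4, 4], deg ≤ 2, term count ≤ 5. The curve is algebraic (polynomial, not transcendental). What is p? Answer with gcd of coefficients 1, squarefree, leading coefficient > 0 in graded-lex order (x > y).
3*x^2 - 2*y^2 + 2*x - 2*y + 2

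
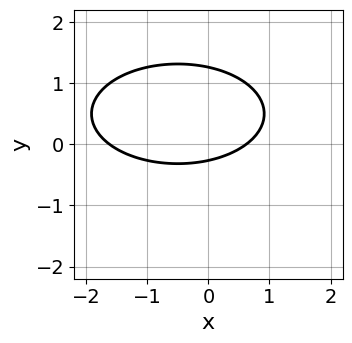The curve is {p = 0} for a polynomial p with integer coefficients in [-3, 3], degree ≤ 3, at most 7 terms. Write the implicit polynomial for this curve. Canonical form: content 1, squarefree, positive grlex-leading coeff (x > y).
x^2 + 3*y^2 + x - 3*y - 1

(a) The degree is 2 — the shape is more complex than any degree-1 curve.
(b) Matching integer coefficients to the picture gives p.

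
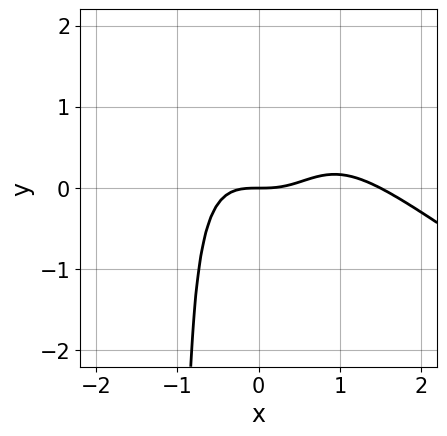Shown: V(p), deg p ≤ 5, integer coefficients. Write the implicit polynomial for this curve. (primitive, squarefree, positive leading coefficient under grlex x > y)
2*x^4 + 3*x^3*y - 3*x^3 + 3*y

First, degree: a generic line meets the curve in up to 4 points, so deg p = 4.
Next, checking where it meets the axes: one y-axis crossing is at y = 0; it meets the x-axis at x = 0 (among the integer gridlines).
Finally, together with the visible shape, these determine p as stated.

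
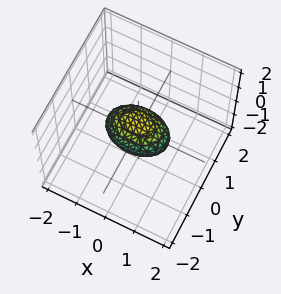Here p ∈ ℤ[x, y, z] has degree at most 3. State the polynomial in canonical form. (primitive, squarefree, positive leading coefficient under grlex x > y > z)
x^2 + 2*y^2 + 2*z^2 - 1

(a) deg p = 2.
(b) Symmetries: mirror symmetry z ↦ −z ⇒ only even powers of z; it's symmetric under x → −x, forcing even powers of x; it's symmetric under y → −y, forcing even powers of y.
(c) Reading off the gridlines: among the integer gridlines, it crosses the x-axis at x ∈ {-1, 1}.
(d) Matching integer coefficients to the picture gives p.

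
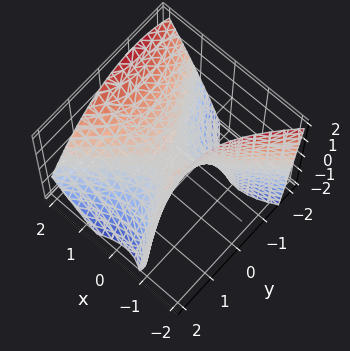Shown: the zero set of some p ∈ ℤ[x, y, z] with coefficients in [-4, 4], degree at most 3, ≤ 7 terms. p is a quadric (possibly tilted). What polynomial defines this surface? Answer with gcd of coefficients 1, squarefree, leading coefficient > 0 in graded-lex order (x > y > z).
Degree: the shape is more complex than any degree-1 surface, so deg p = 2.
From the axis intercepts and sections: it meets the z-axis at z = 0 (among the integer gridlines); it crosses the x-axis at the gridline x = 0; it meets the y-axis at y = 0 (among the integer gridlines).
The integer polynomial consistent with all of this is the stated p.

3*x^2 - 2*x*y - 2*x*z - 2*y^2 - 3*z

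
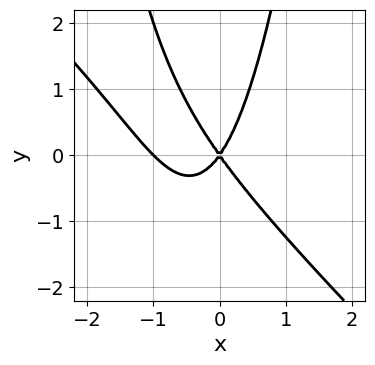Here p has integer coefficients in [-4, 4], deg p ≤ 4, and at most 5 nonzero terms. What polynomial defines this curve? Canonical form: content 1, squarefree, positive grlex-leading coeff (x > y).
2*x^3 + 2*x^2*y + 2*x^2 - y^2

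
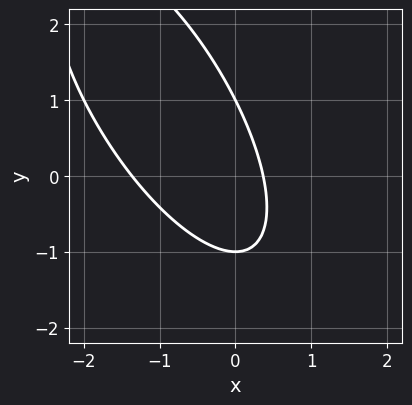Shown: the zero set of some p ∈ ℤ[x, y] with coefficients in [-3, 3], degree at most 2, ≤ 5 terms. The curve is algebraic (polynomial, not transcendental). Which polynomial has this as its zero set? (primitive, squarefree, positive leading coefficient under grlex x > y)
2*x^2 + 2*x*y + y^2 + 2*x - 1

First, the degree is 2 — a generic line meets the curve in up to 2 points.
Next, from the visible intercepts: among the integer gridlines, it crosses the y-axis at y ∈ {-1, 1}.
Finally, solving for integer coefficients yields p as stated.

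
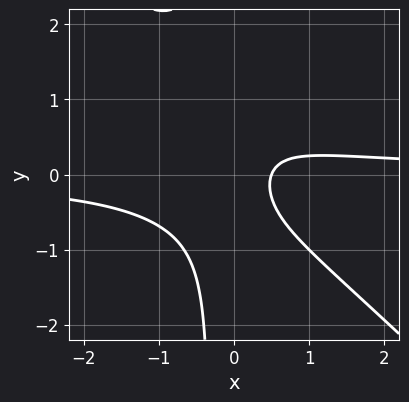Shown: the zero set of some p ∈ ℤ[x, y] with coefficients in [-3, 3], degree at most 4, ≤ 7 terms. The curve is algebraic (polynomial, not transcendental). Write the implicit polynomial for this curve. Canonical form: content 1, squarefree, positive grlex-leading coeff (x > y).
3*x^2*y + 3*x*y^2 + y^2 - 2*x + 1

(a) The degree is 3 — no degree-2 curve has this shape.
(b) Against the integer gridlines: it misses every integer gridline on the y-axis.
(c) Solving for integer coefficients yields p as stated.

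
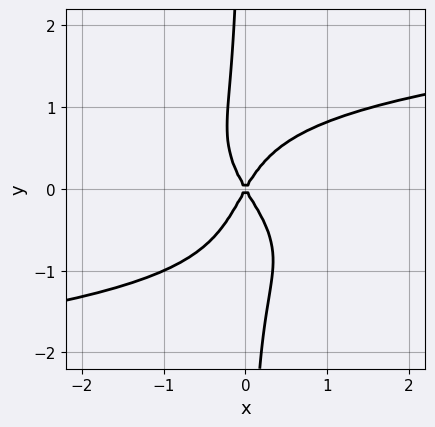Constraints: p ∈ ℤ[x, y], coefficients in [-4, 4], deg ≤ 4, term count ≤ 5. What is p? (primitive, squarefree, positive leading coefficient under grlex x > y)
First, the degree is 4 — the shape is more complex than any degree-3 curve.
Next, from the visible intercepts: it meets the y-axis at y = 0 (among the integer gridlines); one x-axis crossing is at x = 0.
Finally, solving for integer coefficients yields p as stated.

3*x*y^3 + x*y^2 - 3*x^2 + y^2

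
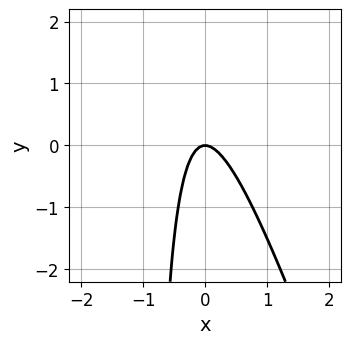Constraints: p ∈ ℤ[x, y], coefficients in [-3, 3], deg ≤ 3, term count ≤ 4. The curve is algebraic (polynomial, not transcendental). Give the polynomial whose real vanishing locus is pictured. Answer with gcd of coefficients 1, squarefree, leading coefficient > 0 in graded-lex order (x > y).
1. deg p = 2.
2. Checking where it meets the axes: it meets the x-axis at x = 0 (among the integer gridlines); one y-axis crossing is at y = 0.
3. Assembling these constraints gives the stated polynomial.

3*x^2 + x*y + y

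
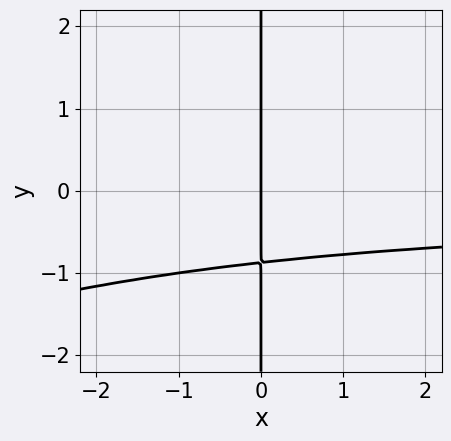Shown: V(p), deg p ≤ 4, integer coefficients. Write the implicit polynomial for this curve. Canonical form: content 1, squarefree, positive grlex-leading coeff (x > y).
1. The degree is 4 — the shape is more complex than any degree-3 curve.
2. Checking where it meets the axes: the visible y-axis segment lies entirely on the curve; one x-axis crossing is at x = 0.
3. Fitting integer coefficients to these (and the overall shape) gives p.

x^2*y^2 - 3*x*y^3 - 2*x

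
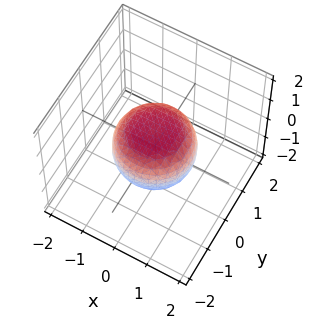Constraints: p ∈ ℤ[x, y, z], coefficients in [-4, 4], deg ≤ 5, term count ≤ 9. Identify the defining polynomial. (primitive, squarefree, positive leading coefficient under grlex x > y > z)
2*x^4 + 4*x^2*y^2 + 2*y^4 - x^2 - y^2 + 3*z^2 - 2

1. The degree is 4 — the shape is more complex than any degree-3 surface.
2. By symmetry, the z-axis is an axis of rotation, so x and y enter only as x² + y².
3. Observable constraints: a circular section at z = 0 has radius between 1 and 2.
4. The integer polynomial consistent with all of this is the stated p.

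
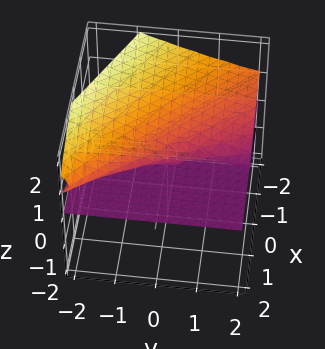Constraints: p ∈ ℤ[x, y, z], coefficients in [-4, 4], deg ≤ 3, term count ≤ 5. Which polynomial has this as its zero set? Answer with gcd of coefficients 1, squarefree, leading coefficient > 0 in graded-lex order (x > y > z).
1. I count 2 distinct pieces. Treating them together as one polynomial.
2. The degree is 3 — no degree-2 surface has this shape.
3. Observable constraints: one z-axis crossing is at z = 1; every point of the x-axis in the box is on the surface; every point of the y-axis in the box is on the surface.
4. Matching integer coefficients to the picture gives p.

y*z^2 + 2*z^3 + x*z - 2*z^2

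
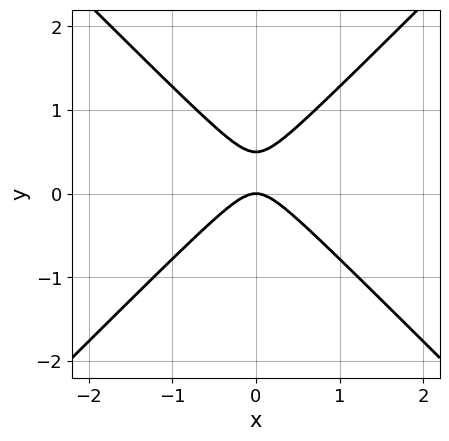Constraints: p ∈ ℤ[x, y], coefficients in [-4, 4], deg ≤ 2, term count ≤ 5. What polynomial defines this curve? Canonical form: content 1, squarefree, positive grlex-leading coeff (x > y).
1. Degree: no degree-1 curve has this shape, so deg p = 2.
2. Symmetries: it's symmetric under x → −x, forcing even powers of x.
3. Observable constraints: it meets the y-axis at y = 0 (among the integer gridlines); it crosses the x-axis at the gridline x = 0.
4. Assembling these constraints gives the stated polynomial.

2*x^2 - 2*y^2 + y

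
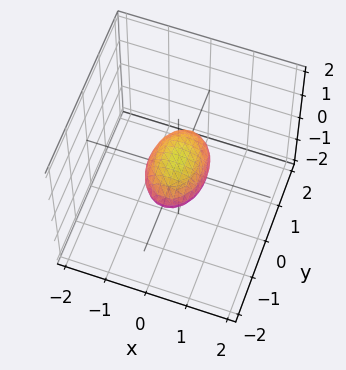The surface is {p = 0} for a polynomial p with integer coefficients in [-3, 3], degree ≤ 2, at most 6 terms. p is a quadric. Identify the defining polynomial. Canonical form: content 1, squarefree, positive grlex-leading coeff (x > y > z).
2*x^2 + y^2 + 3*z^2 - 1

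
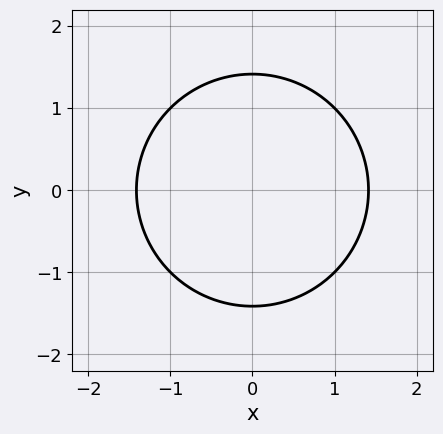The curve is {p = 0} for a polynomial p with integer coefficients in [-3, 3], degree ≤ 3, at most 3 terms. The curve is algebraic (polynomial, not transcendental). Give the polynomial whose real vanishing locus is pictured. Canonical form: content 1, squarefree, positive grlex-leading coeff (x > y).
x^2 + y^2 - 2

The degree is 2 — no degree-1 curve has this shape.
Symmetries: it's symmetric under y → −y, forcing even powers of y; mirror symmetry x ↦ −x ⇒ only even powers of x.
Matching integer coefficients to the picture gives p.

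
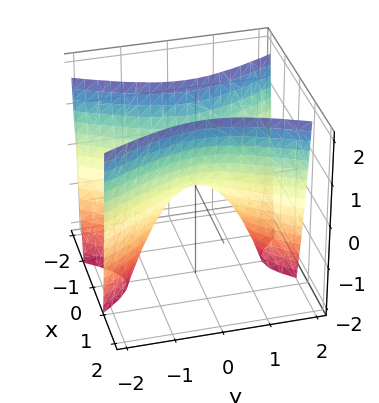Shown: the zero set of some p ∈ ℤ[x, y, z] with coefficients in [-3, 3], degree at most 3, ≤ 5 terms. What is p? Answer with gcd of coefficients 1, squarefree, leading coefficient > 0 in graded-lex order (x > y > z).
First, deg p = 2.
Then, symmetries: it's symmetric under y → −y, forcing even powers of y; it's symmetric under x → −x, forcing even powers of x.
Next, from the axis intercepts and sections: it crosses the z-axis at the gridline z = 0; it meets the y-axis at y = 0 (among the integer gridlines); it meets the x-axis at x = 0 (among the integer gridlines).
Finally, fitting integer coefficients to these (and the overall shape) gives p.

3*x^2 - y^2 - z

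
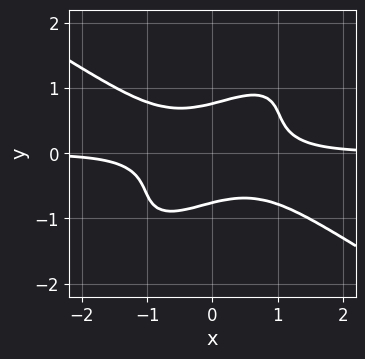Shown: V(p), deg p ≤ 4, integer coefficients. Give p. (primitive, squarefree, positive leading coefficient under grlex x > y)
2*x^3*y - 3*x*y^3 + 3*y^4 - 1

1. Degree: no degree-3 curve has this shape, so deg p = 4.
2. From the visible intercepts: no x-intercept at any integer in the box.
3. Together with the visible shape, these determine p as stated.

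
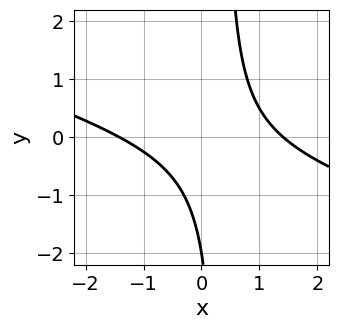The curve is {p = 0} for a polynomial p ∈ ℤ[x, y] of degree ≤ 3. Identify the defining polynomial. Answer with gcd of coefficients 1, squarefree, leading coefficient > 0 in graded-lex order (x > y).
(a) Degree: the shape is more complex than any degree-1 curve, so deg p = 2.
(b) From the axis intercepts and sections: it crosses the y-axis at the gridline y = -2.
(c) Assembling these constraints gives the stated polynomial.

x^2 + 3*x*y - y - 2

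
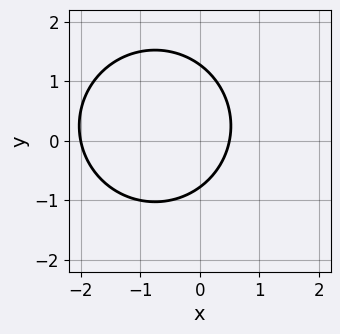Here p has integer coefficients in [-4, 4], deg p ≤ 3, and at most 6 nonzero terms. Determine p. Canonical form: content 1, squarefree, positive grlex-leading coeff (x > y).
2*x^2 + 2*y^2 + 3*x - y - 2

deg p = 2. The shape is more complex than any degree-1 curve.
Against the integer gridlines: it meets the x-axis at x = -2 (among the integer gridlines).
Assembling these constraints gives the stated polynomial.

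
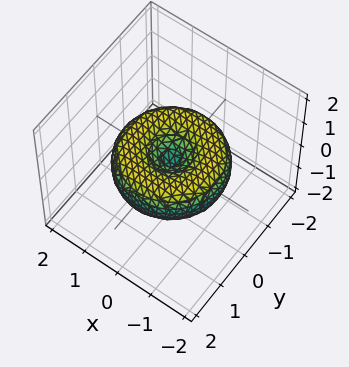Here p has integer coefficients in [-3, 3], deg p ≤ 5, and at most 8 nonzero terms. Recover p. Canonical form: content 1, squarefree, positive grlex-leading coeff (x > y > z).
x^4 + 2*x^2*y^2 + y^4 - 2*x^2 - 2*y^2 + 3*z^2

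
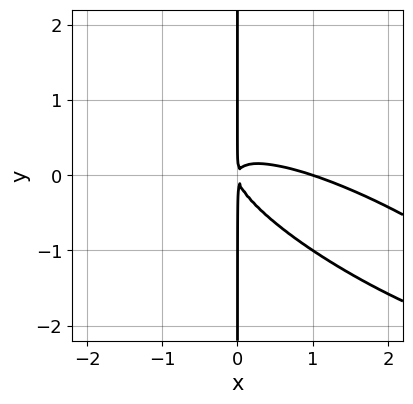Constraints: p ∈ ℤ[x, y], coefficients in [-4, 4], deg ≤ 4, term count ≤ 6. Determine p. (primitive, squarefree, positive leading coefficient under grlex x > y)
x^3 + 3*x^2*y + 3*x*y^2 - x^2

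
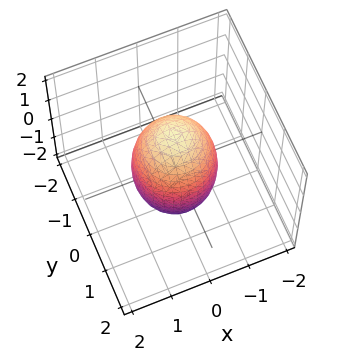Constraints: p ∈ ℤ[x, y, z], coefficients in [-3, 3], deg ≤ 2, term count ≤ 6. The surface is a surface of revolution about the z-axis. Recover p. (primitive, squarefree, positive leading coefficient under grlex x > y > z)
First, degree: a generic line meets the surface in up to 2 points, so deg p = 2.
Next, symmetries: every cross-section ⟂ z is a circle, so x, y appear only via x² + y².
Then, observable constraints: a circular section at z = -1 has radius between 0 and 1; among the integer gridlines, it crosses the x-axis at x ∈ {-1, 1}; among the integer gridlines, it crosses the y-axis at y ∈ {-1, 1}.
Finally, matching integer coefficients to the picture gives p.

3*x^2 + 3*y^2 + z^2 - 3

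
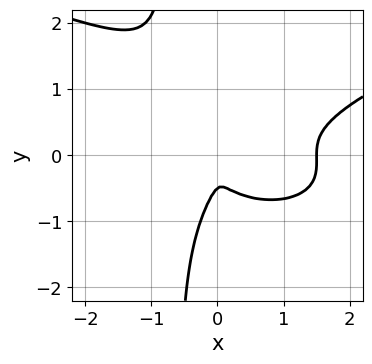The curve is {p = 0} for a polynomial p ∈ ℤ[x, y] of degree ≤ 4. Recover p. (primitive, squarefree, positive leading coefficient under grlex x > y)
The degree is 4 — no degree-3 curve has this shape.
The integer polynomial consistent with all of this is the stated p.

3*x*y^3 - 2*x^3 + 2*y^3 + 3*x^2 + y^2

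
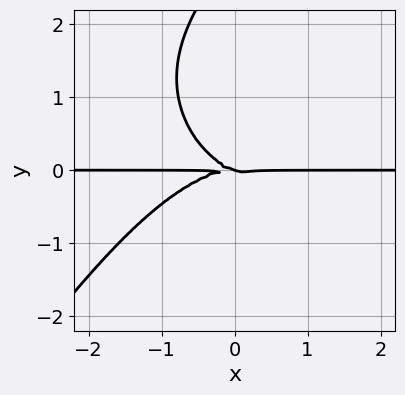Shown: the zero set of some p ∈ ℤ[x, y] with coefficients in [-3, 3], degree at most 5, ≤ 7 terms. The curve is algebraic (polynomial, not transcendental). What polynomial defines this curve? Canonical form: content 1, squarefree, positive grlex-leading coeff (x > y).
x^3*y + x*y^3 - y^4 + x*y^2 + 3*y^3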